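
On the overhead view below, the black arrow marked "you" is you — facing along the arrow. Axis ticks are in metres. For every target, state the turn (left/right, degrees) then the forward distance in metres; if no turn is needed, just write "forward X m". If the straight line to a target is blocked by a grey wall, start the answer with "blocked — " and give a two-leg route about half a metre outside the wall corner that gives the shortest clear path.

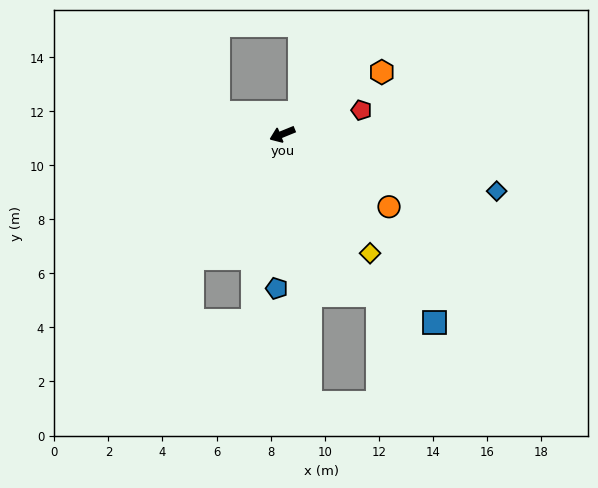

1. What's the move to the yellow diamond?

turn left 104°, forward 5.5 m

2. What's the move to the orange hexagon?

turn right 170°, forward 4.3 m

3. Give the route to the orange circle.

turn left 124°, forward 4.8 m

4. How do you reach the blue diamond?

turn left 143°, forward 8.2 m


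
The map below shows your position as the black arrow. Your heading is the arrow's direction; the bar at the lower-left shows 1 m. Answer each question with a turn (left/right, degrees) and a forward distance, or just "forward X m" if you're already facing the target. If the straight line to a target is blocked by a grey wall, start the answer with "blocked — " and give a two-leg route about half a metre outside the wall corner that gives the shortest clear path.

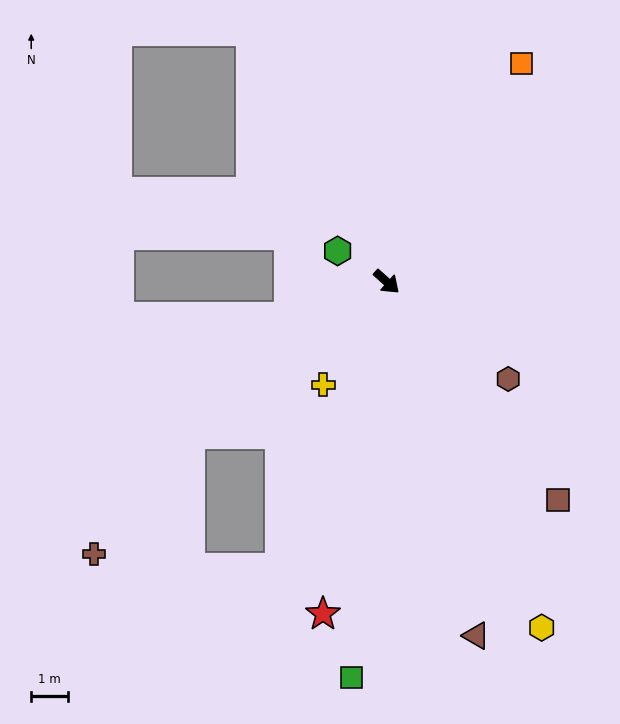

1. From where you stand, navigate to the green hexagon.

turn right 170°, forward 1.6 m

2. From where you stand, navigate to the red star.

turn right 59°, forward 9.3 m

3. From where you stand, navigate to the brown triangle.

turn right 34°, forward 10.0 m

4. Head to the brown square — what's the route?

turn right 10°, forward 7.6 m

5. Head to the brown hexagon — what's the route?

turn left 3°, forward 4.3 m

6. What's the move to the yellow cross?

turn right 80°, forward 3.3 m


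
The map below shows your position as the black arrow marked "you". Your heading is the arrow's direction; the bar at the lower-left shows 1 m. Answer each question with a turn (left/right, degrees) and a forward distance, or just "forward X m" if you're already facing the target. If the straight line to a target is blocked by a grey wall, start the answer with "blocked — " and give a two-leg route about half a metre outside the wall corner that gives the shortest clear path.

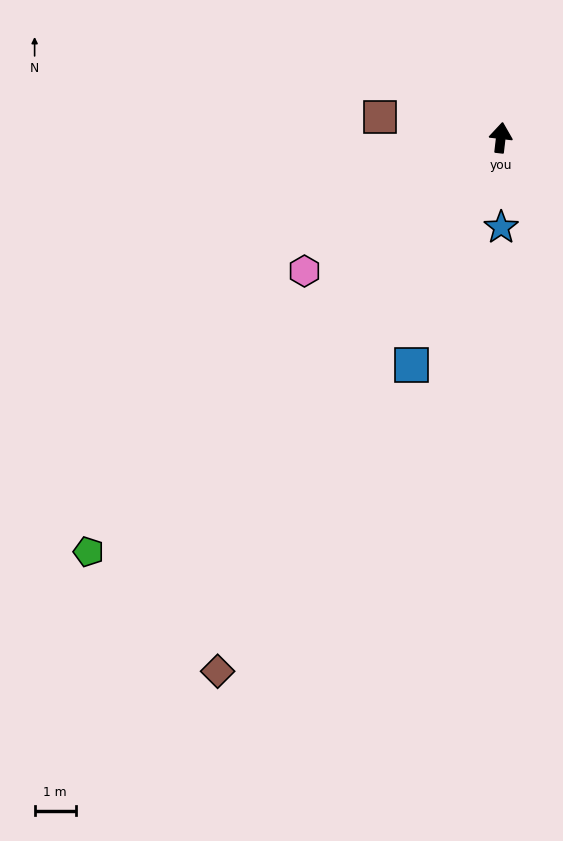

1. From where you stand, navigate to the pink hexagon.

turn left 131°, forward 5.7 m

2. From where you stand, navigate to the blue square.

turn left 165°, forward 5.9 m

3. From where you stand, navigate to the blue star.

turn right 173°, forward 2.2 m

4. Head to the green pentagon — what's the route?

turn left 142°, forward 14.1 m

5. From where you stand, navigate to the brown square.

turn left 87°, forward 3.0 m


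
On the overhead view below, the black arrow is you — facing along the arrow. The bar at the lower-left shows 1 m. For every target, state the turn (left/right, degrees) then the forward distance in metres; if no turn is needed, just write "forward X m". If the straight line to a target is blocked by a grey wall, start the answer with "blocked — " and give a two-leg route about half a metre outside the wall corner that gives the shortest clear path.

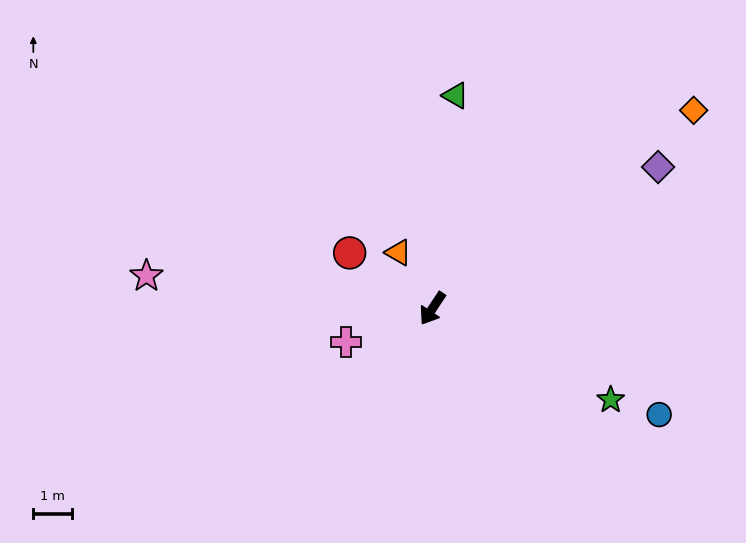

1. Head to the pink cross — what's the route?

turn right 35°, forward 2.4 m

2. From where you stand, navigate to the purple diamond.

turn left 156°, forward 6.9 m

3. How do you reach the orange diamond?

turn left 161°, forward 8.5 m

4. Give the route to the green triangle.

turn right 153°, forward 5.6 m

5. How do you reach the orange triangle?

turn right 115°, forward 1.7 m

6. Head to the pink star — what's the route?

turn right 63°, forward 7.5 m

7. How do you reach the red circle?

turn right 90°, forward 2.6 m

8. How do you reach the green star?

turn left 96°, forward 5.2 m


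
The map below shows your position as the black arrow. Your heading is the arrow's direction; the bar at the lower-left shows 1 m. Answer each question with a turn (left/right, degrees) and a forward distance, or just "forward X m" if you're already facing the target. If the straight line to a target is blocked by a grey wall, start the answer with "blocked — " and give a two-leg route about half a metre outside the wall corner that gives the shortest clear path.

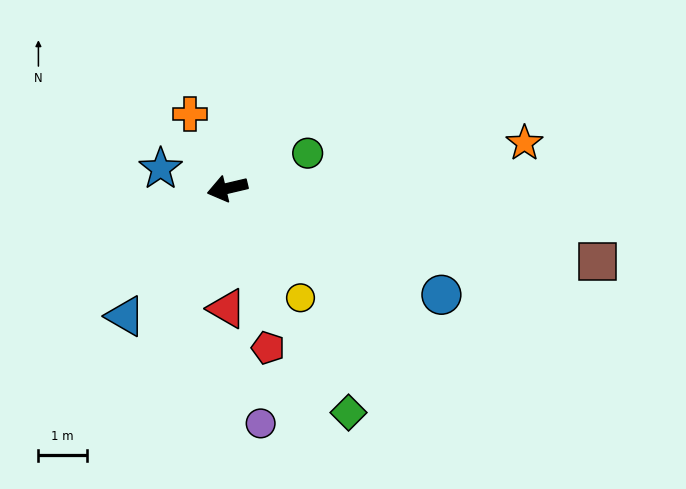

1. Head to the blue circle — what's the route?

turn left 140°, forward 4.9 m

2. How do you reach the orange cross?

turn right 76°, forward 1.7 m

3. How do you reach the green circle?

turn right 170°, forward 1.8 m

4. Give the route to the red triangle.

turn left 76°, forward 2.5 m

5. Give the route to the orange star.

turn left 175°, forward 6.2 m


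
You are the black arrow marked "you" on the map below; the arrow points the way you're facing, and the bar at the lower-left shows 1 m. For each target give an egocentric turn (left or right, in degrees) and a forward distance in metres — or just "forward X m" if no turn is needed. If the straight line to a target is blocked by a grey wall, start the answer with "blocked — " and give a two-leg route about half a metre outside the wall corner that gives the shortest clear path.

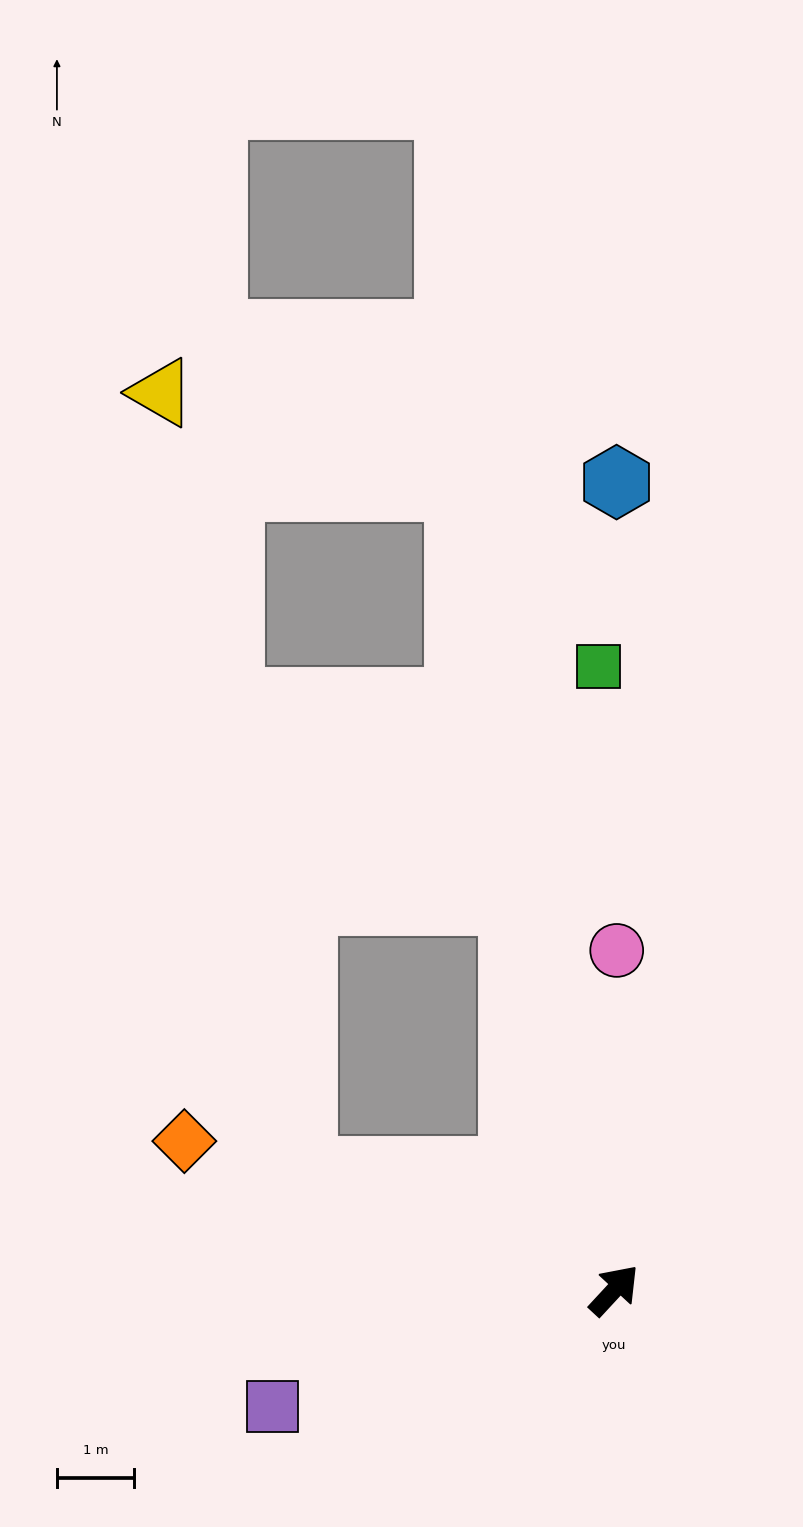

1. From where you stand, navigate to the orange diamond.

turn left 114°, forward 5.9 m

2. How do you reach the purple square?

turn left 152°, forward 4.7 m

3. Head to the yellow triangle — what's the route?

blocked — turn left 112°, forward 4.3 m, then turn right 59°, forward 10.2 m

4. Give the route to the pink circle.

turn left 42°, forward 4.4 m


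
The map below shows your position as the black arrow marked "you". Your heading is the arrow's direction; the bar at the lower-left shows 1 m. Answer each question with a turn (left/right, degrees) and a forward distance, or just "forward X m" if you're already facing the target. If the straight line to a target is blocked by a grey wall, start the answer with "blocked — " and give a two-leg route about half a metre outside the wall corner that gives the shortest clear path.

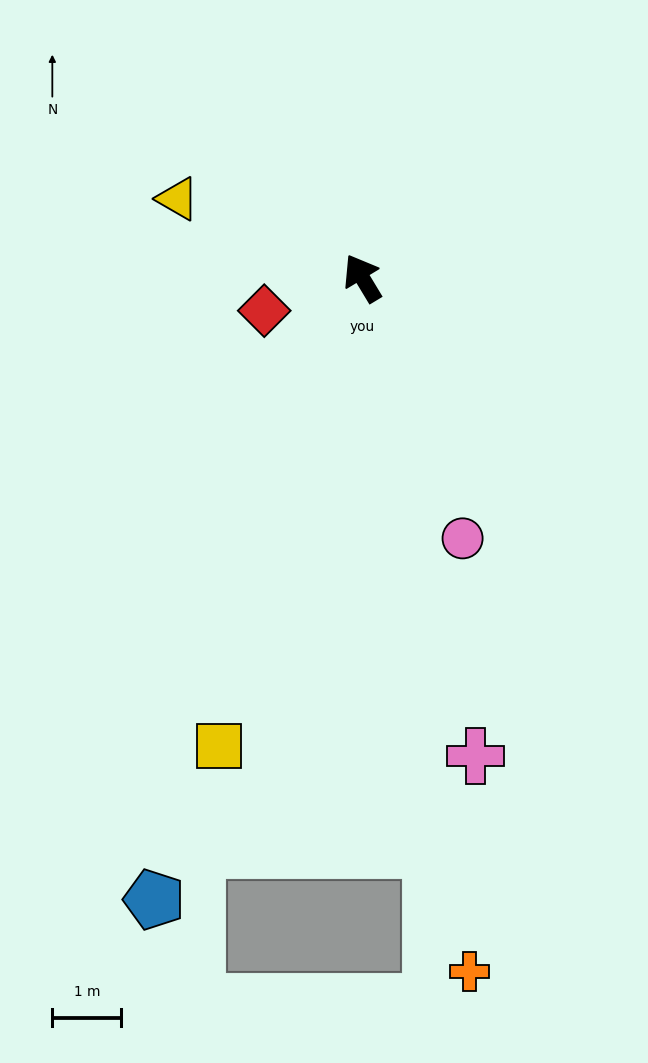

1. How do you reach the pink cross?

turn left 162°, forward 7.1 m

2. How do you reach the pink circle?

turn left 170°, forward 4.0 m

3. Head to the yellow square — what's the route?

turn left 132°, forward 7.1 m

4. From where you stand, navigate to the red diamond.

turn left 77°, forward 1.5 m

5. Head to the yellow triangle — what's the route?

turn left 36°, forward 2.9 m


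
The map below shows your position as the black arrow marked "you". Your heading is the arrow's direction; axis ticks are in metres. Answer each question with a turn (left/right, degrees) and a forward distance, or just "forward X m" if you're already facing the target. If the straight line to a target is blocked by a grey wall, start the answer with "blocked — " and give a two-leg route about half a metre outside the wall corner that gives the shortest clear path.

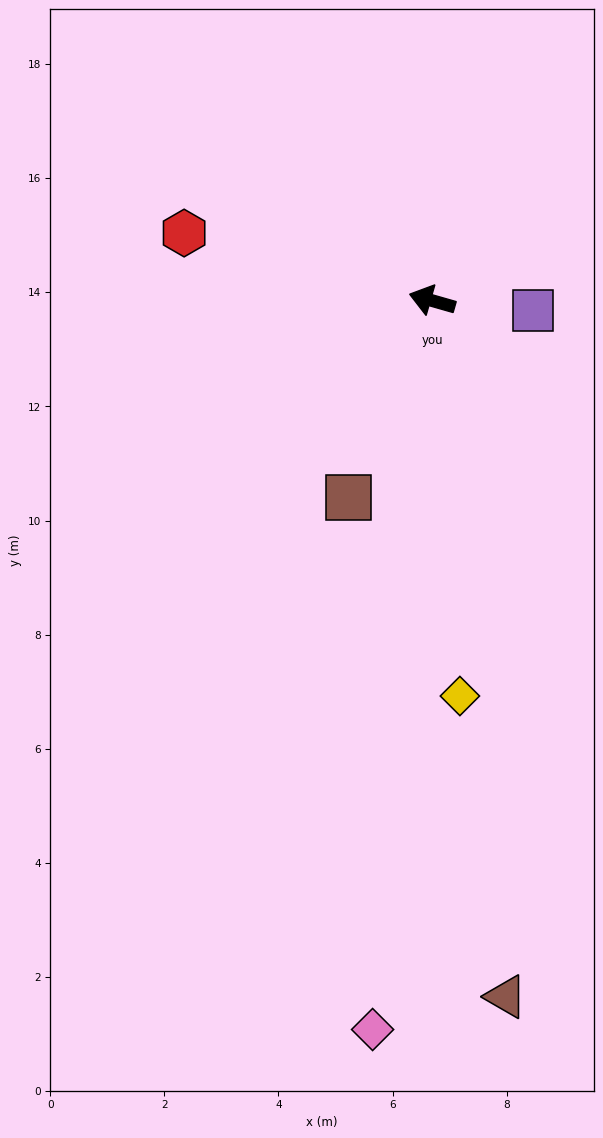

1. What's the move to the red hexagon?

forward 4.5 m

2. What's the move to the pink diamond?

turn left 101°, forward 12.8 m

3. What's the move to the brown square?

turn left 83°, forward 3.7 m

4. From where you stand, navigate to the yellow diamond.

turn left 110°, forward 6.9 m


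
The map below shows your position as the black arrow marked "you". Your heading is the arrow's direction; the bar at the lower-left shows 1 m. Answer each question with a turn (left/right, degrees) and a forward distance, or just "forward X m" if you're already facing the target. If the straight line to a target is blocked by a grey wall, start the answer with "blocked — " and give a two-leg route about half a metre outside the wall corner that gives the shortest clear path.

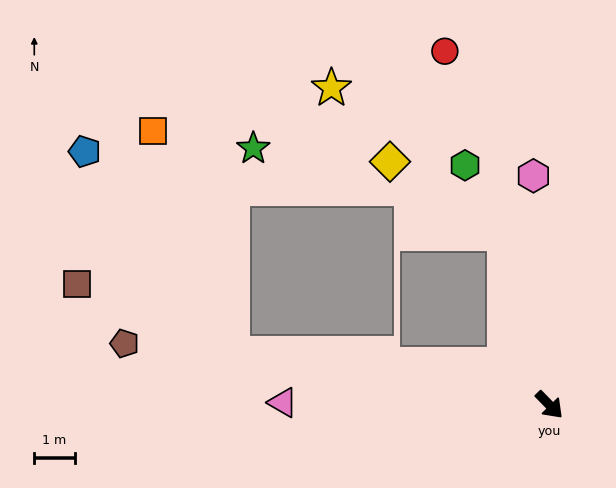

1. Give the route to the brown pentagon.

turn right 143°, forward 10.7 m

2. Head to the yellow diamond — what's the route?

blocked — turn left 150°, forward 4.4 m, then turn left 43°, forward 3.4 m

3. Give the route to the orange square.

blocked — turn right 144°, forward 8.0 m, then turn right 61°, forward 5.9 m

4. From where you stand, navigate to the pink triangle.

turn right 135°, forward 6.6 m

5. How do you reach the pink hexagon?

turn left 140°, forward 5.7 m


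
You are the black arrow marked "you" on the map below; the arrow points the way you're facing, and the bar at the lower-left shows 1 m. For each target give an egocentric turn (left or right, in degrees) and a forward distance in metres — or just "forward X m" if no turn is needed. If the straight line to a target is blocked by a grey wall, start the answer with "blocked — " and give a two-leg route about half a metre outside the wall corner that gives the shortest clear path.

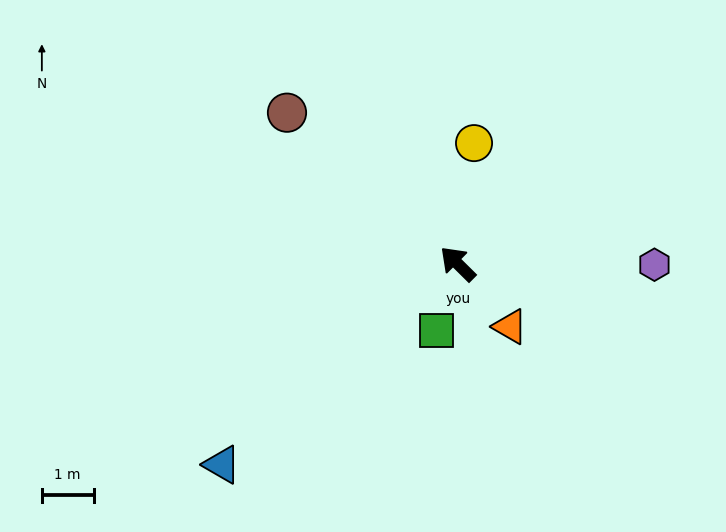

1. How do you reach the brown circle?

turn left 3°, forward 4.4 m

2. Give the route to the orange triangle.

turn left 174°, forward 1.6 m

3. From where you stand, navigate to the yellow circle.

turn right 53°, forward 2.4 m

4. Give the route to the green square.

turn left 117°, forward 1.4 m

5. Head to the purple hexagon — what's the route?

turn right 136°, forward 3.8 m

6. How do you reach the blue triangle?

turn left 85°, forward 6.0 m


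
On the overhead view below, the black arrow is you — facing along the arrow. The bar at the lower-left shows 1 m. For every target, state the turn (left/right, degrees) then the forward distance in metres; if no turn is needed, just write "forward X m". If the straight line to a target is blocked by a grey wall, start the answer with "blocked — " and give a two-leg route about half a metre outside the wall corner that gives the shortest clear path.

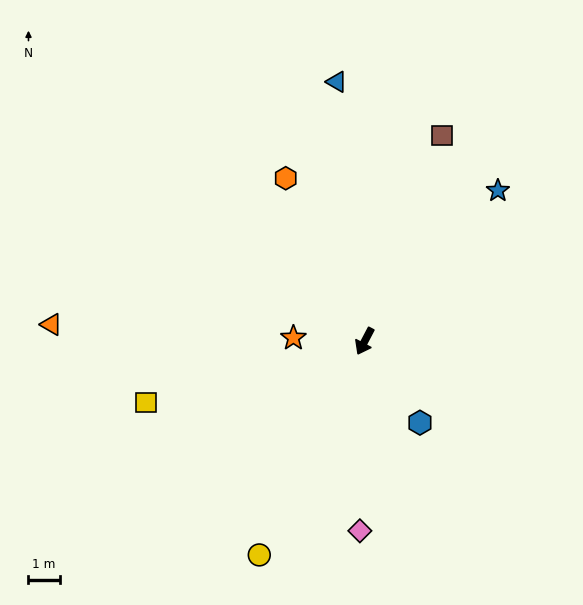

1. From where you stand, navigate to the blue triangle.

turn right 146°, forward 8.3 m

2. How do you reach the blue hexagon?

turn left 62°, forward 3.1 m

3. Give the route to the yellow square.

turn right 47°, forward 7.3 m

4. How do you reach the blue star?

turn left 166°, forward 6.4 m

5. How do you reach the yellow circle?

forward 7.6 m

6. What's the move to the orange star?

turn right 65°, forward 2.3 m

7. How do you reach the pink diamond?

turn left 26°, forward 6.1 m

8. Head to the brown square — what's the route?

turn right 173°, forward 7.0 m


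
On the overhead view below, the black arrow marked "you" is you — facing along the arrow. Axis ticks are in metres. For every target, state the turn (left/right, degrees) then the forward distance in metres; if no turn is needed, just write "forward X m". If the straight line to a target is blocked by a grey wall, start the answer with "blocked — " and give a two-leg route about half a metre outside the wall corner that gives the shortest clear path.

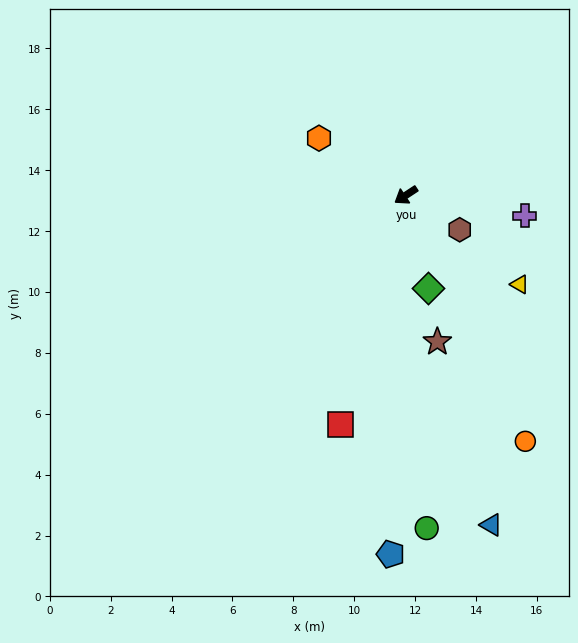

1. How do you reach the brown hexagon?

turn left 114°, forward 2.1 m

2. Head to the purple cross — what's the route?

turn left 137°, forward 4.0 m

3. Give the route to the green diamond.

turn left 70°, forward 3.2 m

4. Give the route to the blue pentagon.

turn left 54°, forward 11.8 m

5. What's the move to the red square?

turn left 41°, forward 7.8 m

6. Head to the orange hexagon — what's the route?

turn right 67°, forward 3.4 m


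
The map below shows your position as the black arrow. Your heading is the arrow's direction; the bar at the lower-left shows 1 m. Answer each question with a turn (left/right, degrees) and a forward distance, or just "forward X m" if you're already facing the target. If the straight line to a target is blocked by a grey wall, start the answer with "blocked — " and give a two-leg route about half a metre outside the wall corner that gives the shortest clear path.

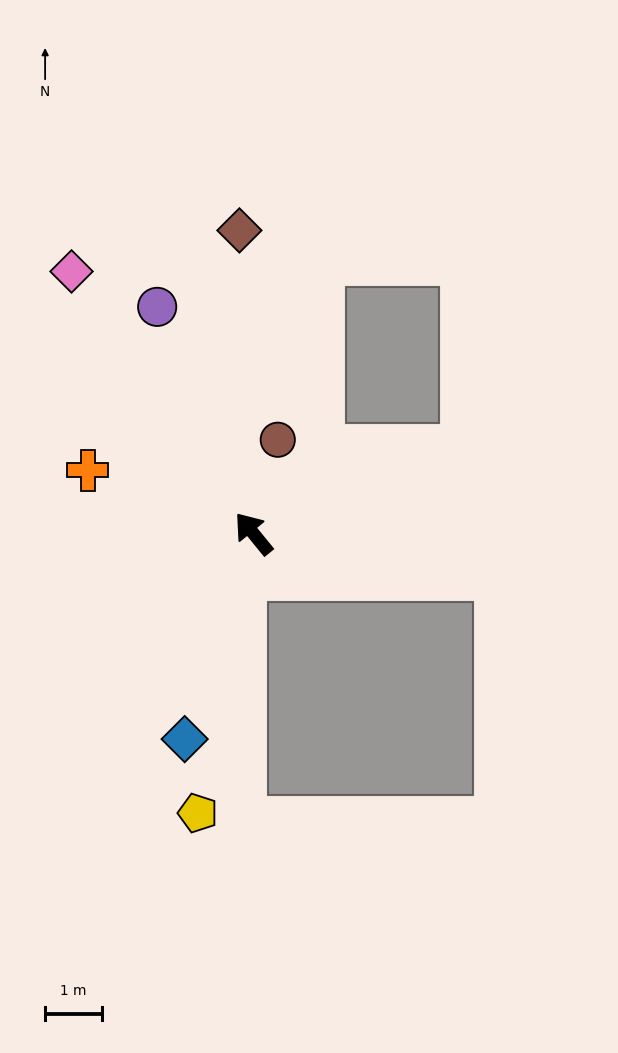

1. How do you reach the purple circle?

turn right 16°, forward 4.3 m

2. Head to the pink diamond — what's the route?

turn right 4°, forward 5.6 m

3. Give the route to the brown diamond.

turn right 37°, forward 5.3 m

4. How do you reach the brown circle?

turn right 54°, forward 1.7 m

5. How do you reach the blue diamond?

turn left 122°, forward 3.8 m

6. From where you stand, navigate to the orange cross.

turn left 30°, forward 3.1 m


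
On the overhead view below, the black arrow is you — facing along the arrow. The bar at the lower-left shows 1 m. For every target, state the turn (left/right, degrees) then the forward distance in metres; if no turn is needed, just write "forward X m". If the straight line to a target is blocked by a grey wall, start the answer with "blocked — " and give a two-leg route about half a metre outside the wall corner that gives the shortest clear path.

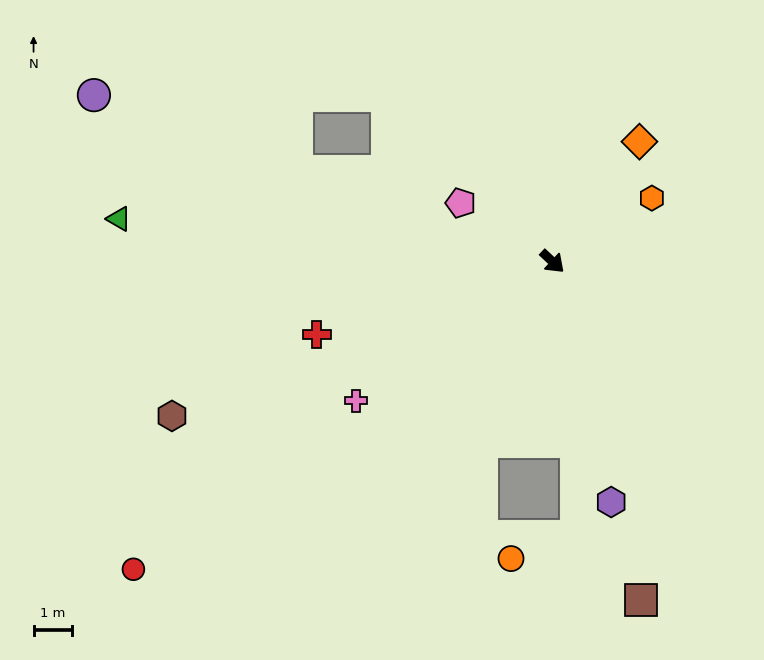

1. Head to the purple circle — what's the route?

turn right 157°, forward 12.7 m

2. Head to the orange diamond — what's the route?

turn left 97°, forward 3.9 m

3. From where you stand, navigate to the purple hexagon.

turn right 33°, forward 6.4 m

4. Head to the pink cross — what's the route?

turn right 102°, forward 6.3 m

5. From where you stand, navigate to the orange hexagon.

turn left 76°, forward 3.1 m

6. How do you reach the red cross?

turn right 120°, forward 6.4 m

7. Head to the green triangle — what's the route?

turn right 143°, forward 11.3 m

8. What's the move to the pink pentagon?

turn right 169°, forward 2.8 m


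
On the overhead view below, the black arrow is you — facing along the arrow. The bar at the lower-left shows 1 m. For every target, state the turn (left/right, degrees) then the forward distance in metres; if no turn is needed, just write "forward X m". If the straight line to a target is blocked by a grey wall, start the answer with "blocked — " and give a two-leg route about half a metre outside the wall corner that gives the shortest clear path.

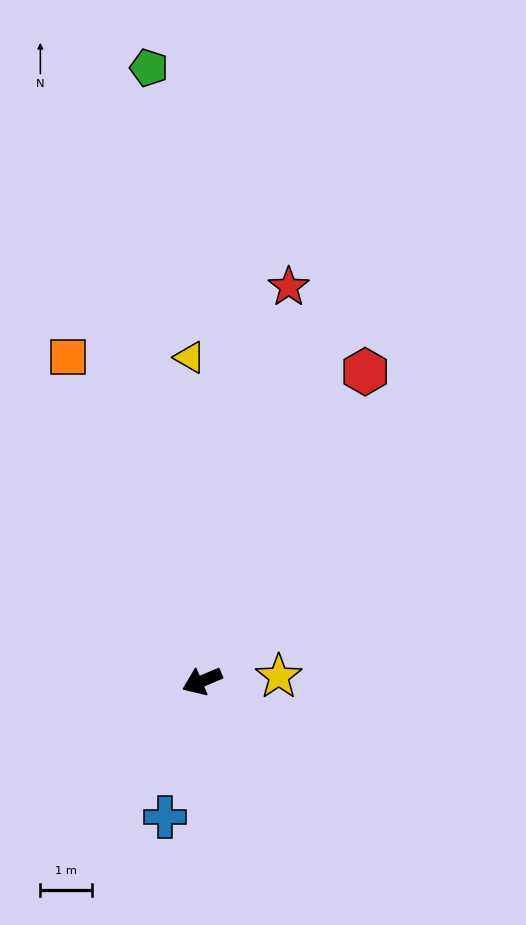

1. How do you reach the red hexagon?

turn right 141°, forward 6.7 m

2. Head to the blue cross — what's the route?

turn left 52°, forward 2.7 m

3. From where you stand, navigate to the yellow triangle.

turn right 111°, forward 6.2 m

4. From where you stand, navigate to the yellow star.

turn left 160°, forward 1.5 m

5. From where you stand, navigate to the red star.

turn right 125°, forward 7.8 m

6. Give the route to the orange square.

turn right 91°, forward 6.8 m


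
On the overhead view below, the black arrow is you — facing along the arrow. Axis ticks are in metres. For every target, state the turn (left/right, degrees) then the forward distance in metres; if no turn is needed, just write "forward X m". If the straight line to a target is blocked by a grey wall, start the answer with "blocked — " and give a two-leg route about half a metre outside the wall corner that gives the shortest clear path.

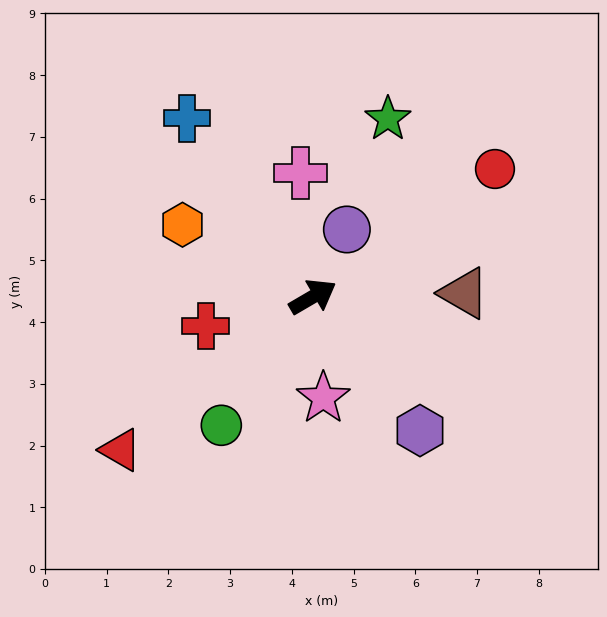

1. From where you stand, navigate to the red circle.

turn left 5°, forward 3.6 m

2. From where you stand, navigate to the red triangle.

turn right 172°, forward 4.0 m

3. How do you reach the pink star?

turn right 114°, forward 1.6 m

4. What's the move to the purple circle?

turn left 33°, forward 1.2 m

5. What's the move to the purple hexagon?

turn right 82°, forward 2.8 m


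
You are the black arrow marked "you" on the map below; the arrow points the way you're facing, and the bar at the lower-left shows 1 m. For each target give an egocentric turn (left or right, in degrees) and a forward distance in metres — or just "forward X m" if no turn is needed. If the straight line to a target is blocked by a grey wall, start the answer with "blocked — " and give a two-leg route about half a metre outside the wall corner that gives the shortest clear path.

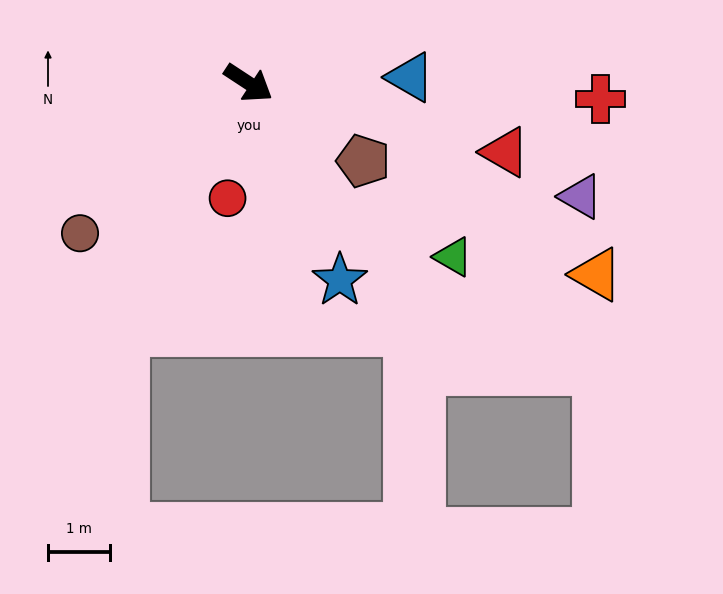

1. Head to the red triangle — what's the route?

turn left 18°, forward 4.3 m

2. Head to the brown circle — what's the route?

turn right 105°, forward 3.6 m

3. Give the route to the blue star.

turn right 32°, forward 3.5 m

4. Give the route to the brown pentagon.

forward 2.2 m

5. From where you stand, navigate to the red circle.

turn right 67°, forward 1.9 m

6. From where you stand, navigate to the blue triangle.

turn left 35°, forward 2.6 m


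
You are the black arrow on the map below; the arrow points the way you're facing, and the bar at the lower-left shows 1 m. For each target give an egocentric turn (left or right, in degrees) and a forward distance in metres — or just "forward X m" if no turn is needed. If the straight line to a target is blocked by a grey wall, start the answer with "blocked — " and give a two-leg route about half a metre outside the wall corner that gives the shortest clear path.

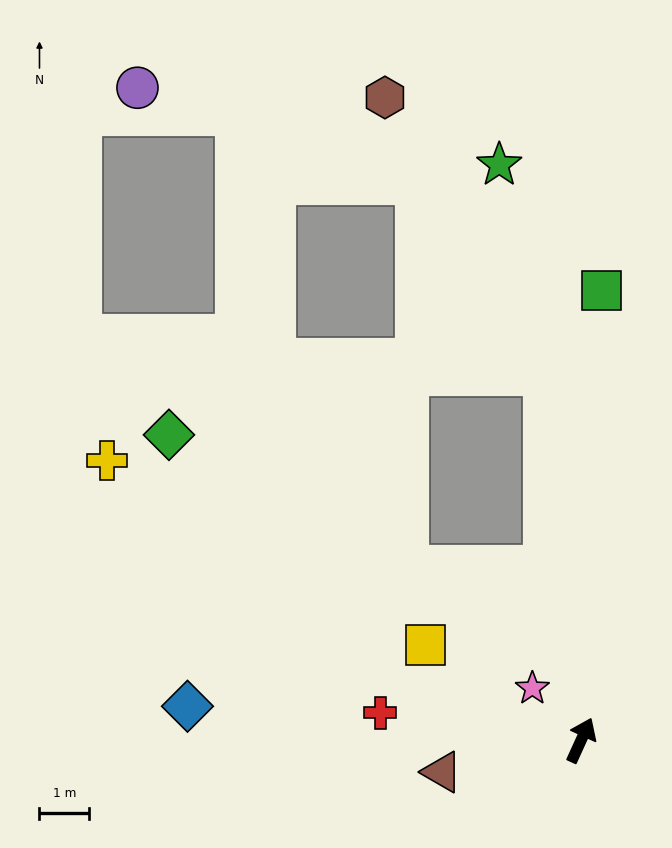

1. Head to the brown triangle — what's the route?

turn left 127°, forward 2.9 m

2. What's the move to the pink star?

turn left 68°, forward 1.4 m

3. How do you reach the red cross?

turn left 107°, forward 4.1 m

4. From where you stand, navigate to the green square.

turn left 22°, forward 9.1 m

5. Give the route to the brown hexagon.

blocked — turn left 30°, forward 7.4 m, then turn left 24°, forward 6.4 m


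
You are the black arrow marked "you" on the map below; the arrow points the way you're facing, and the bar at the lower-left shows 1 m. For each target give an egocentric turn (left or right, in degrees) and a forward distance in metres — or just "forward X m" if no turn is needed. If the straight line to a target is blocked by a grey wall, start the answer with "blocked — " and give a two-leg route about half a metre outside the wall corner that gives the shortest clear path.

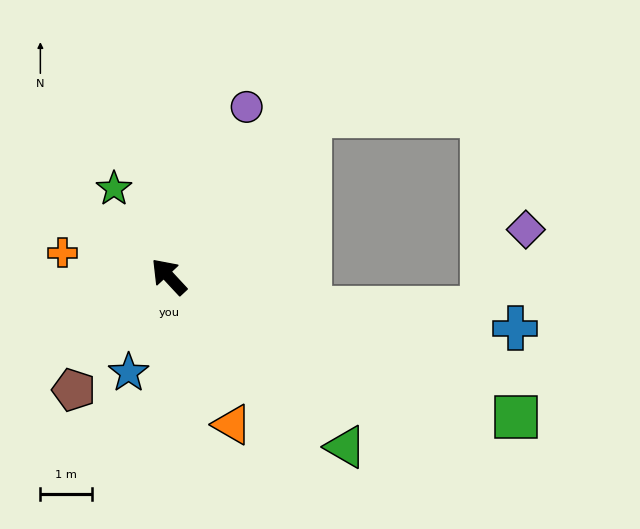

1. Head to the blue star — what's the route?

turn left 114°, forward 2.0 m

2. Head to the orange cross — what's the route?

turn left 35°, forward 2.1 m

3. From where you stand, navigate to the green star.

turn right 11°, forward 2.0 m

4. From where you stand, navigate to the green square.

turn right 155°, forward 7.2 m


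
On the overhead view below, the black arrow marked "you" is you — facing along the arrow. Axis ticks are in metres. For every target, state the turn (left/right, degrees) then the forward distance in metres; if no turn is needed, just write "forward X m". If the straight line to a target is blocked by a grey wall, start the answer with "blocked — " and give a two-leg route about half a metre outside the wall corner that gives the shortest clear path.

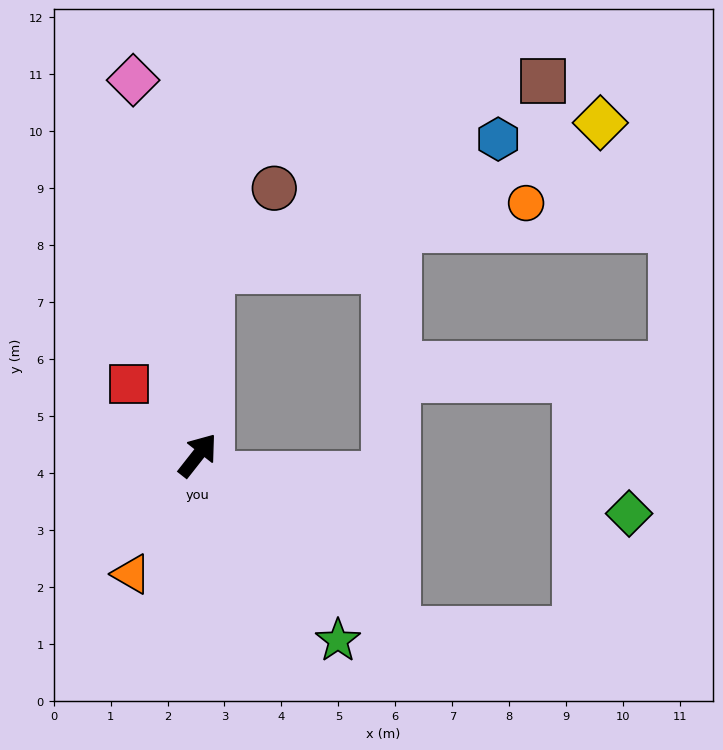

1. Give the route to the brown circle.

blocked — turn left 34°, forward 3.3 m, then turn right 34°, forward 1.8 m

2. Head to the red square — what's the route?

turn left 82°, forward 1.7 m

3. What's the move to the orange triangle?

turn right 171°, forward 2.4 m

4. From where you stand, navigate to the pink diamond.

turn left 48°, forward 6.7 m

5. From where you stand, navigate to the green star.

turn right 105°, forward 4.1 m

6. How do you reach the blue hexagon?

blocked — turn left 34°, forward 3.3 m, then turn right 61°, forward 5.6 m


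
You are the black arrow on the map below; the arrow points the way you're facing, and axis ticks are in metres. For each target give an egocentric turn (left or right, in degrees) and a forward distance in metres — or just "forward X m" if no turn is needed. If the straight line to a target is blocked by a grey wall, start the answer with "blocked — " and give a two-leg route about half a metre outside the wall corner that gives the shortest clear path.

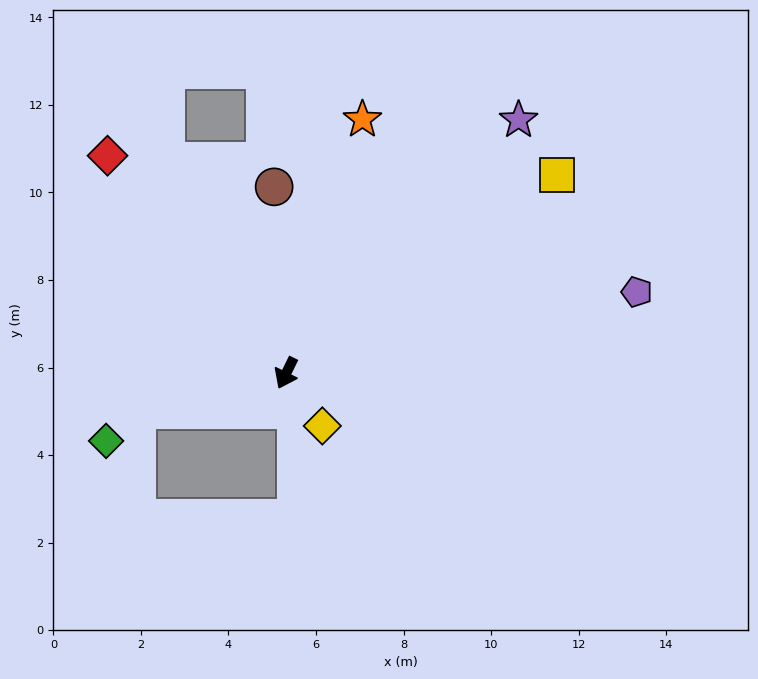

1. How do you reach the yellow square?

turn left 152°, forward 7.7 m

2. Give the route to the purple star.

turn left 164°, forward 7.9 m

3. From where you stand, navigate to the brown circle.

turn right 150°, forward 4.3 m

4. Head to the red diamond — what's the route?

turn right 114°, forward 6.4 m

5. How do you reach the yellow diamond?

turn left 60°, forward 1.5 m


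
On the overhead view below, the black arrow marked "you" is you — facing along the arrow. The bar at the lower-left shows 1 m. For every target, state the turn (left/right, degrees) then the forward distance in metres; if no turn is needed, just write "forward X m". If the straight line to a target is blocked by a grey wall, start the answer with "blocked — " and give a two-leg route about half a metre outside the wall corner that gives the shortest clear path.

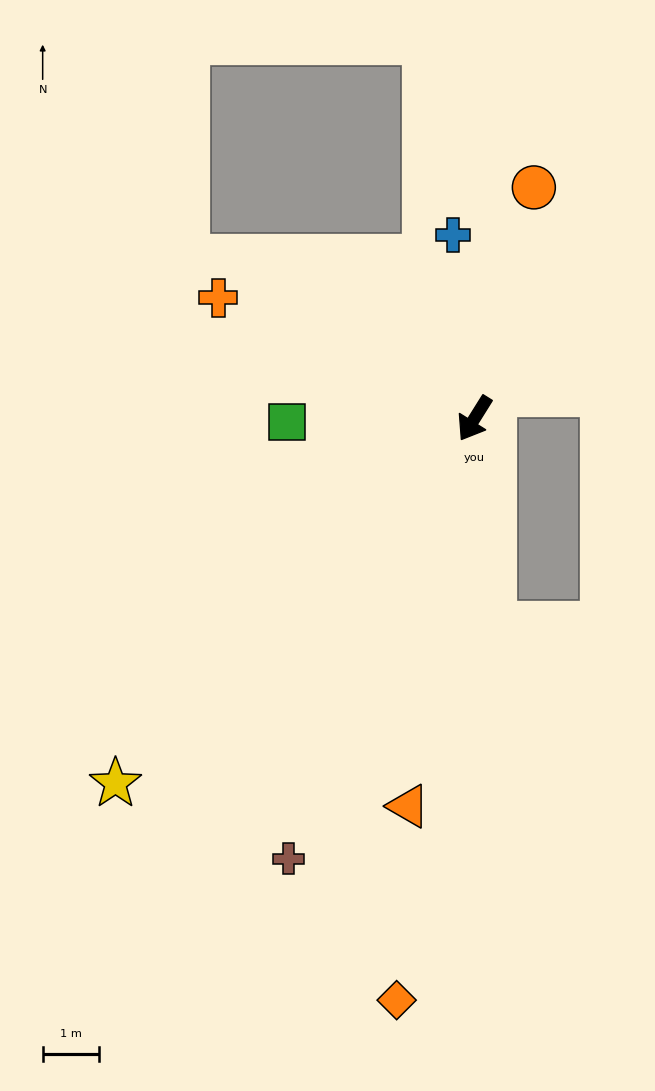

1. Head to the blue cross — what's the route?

turn right 141°, forward 3.3 m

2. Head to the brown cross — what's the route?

turn left 9°, forward 8.5 m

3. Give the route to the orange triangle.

turn left 22°, forward 7.0 m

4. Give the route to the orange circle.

turn right 162°, forward 4.3 m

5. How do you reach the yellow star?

turn right 13°, forward 9.1 m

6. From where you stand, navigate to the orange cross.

turn right 83°, forward 5.1 m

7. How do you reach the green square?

turn right 57°, forward 3.4 m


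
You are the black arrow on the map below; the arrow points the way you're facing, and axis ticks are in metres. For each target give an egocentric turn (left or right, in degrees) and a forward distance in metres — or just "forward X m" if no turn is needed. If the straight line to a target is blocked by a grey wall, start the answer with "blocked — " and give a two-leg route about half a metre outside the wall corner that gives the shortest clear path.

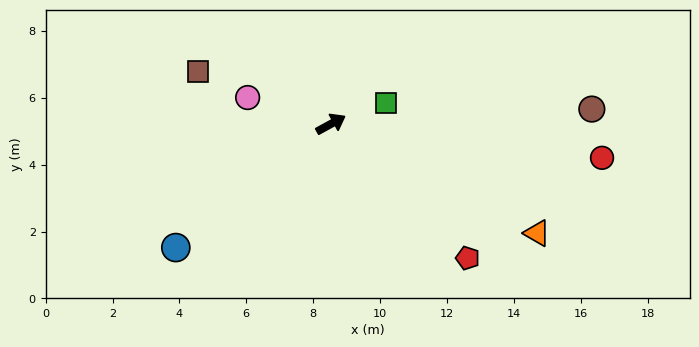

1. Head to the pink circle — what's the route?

turn left 134°, forward 2.6 m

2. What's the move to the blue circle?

turn right 170°, forward 5.9 m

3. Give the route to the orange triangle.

turn right 57°, forward 7.0 m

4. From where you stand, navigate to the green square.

turn right 8°, forward 1.8 m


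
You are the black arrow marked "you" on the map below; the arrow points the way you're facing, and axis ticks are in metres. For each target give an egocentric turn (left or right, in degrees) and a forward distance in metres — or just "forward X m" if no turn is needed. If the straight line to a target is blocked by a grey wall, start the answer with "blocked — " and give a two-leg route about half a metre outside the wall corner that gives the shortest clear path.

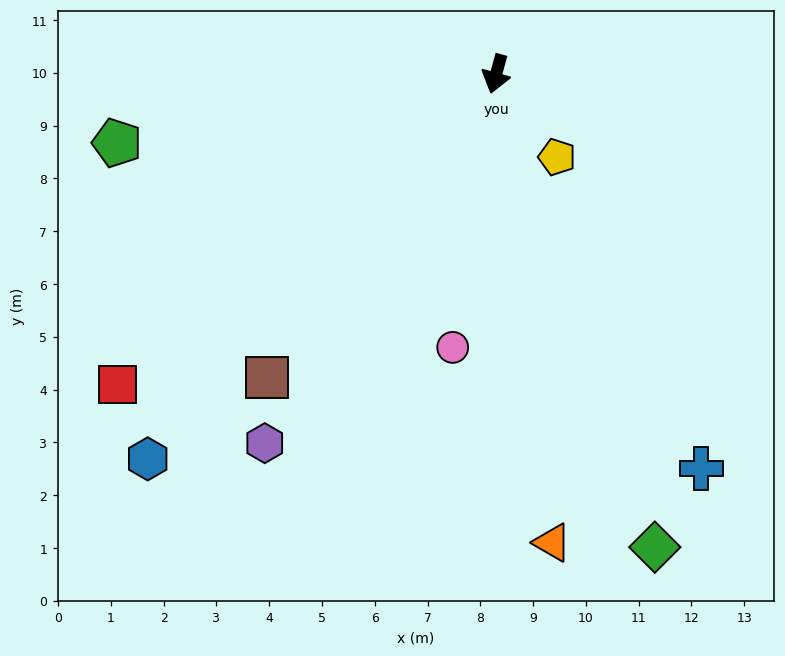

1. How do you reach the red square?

turn right 35°, forward 9.3 m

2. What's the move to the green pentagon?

turn right 64°, forward 7.3 m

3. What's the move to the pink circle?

turn left 6°, forward 5.2 m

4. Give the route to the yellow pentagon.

turn left 51°, forward 2.0 m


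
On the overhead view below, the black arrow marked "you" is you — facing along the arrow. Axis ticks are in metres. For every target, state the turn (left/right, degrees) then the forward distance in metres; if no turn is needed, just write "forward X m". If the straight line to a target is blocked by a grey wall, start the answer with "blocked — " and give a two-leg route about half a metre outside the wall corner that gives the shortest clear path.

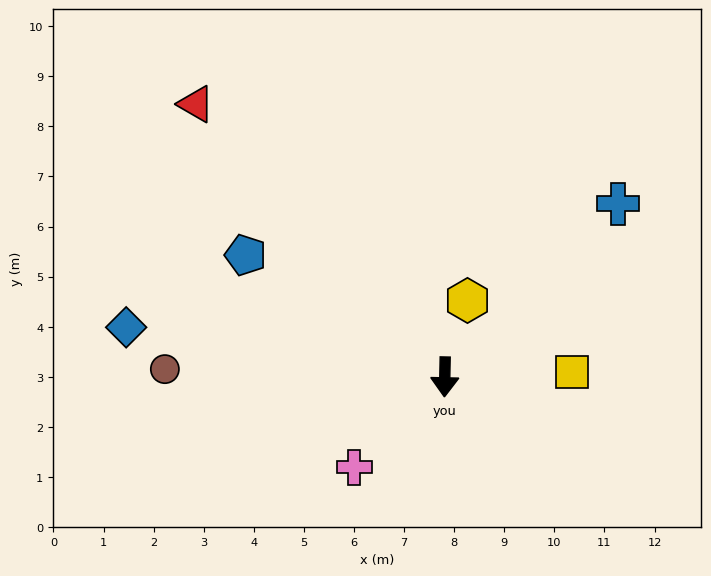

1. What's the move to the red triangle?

turn right 136°, forward 7.4 m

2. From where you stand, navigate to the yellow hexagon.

turn left 165°, forward 1.6 m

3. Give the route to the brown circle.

turn right 90°, forward 5.6 m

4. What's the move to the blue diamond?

turn right 98°, forward 6.4 m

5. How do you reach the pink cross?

turn right 44°, forward 2.6 m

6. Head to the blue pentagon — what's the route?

turn right 120°, forward 4.7 m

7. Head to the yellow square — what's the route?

turn left 93°, forward 2.5 m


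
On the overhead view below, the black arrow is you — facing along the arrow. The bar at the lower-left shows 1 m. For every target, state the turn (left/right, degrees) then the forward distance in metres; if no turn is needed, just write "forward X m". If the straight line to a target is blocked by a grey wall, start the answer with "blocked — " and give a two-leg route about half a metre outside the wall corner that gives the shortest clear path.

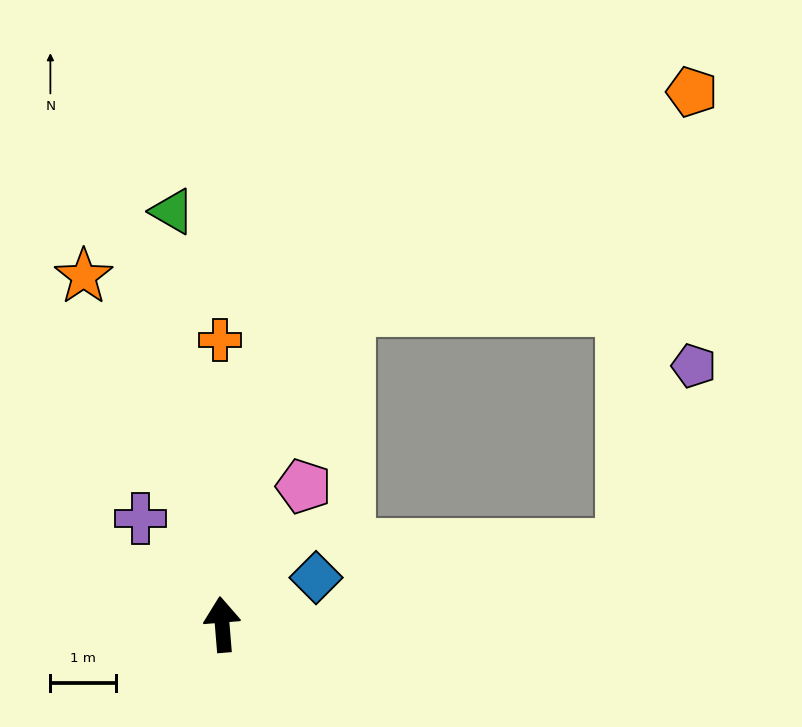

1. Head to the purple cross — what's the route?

turn left 33°, forward 2.0 m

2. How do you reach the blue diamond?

turn right 68°, forward 1.6 m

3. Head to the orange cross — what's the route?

turn right 4°, forward 4.3 m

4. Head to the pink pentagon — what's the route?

turn right 35°, forward 2.4 m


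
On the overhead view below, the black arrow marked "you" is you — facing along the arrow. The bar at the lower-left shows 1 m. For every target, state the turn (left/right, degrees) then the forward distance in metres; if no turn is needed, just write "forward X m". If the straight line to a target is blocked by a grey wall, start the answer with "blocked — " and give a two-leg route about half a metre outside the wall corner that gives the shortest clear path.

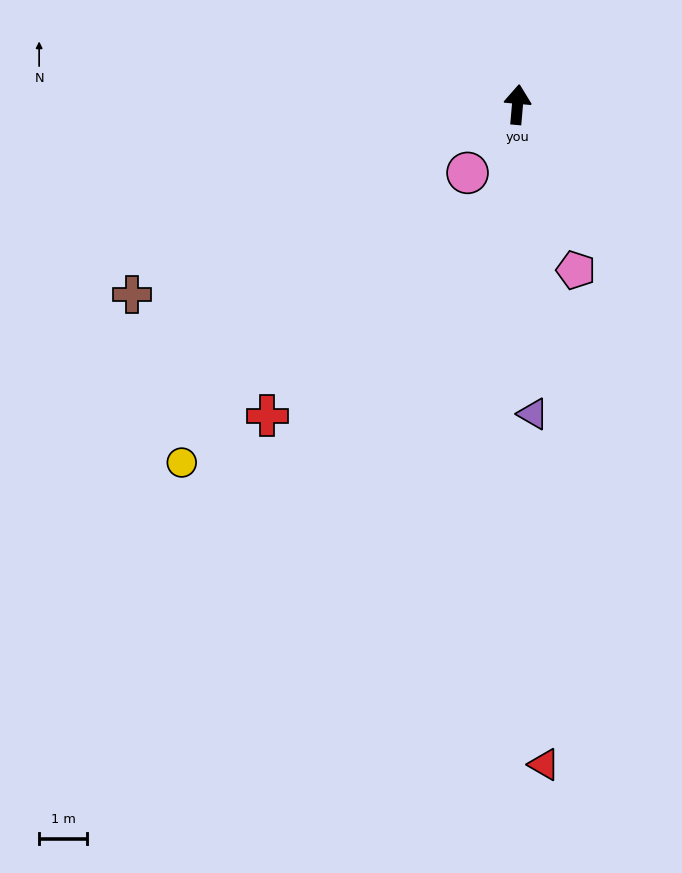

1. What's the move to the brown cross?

turn left 121°, forward 8.9 m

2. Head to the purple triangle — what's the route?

turn right 172°, forward 6.4 m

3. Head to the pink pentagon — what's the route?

turn right 156°, forward 3.6 m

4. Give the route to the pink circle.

turn left 149°, forward 1.8 m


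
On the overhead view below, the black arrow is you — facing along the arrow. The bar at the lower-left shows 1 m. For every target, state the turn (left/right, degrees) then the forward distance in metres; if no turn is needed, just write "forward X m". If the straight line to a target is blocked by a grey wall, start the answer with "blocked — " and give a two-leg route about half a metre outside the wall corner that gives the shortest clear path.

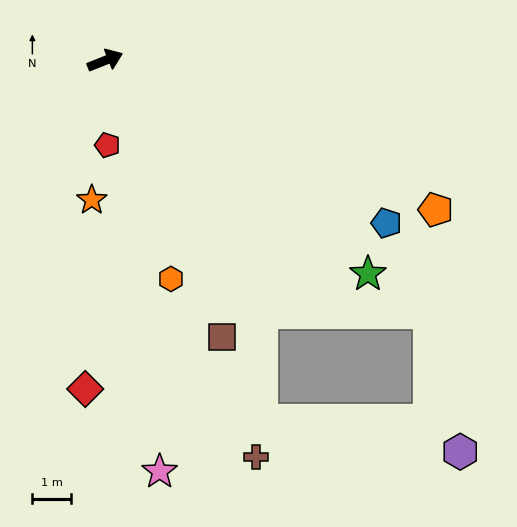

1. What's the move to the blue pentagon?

turn right 52°, forward 8.4 m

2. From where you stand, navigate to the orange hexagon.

turn right 95°, forward 5.9 m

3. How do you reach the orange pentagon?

turn right 46°, forward 9.3 m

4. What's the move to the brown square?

turn right 89°, forward 7.7 m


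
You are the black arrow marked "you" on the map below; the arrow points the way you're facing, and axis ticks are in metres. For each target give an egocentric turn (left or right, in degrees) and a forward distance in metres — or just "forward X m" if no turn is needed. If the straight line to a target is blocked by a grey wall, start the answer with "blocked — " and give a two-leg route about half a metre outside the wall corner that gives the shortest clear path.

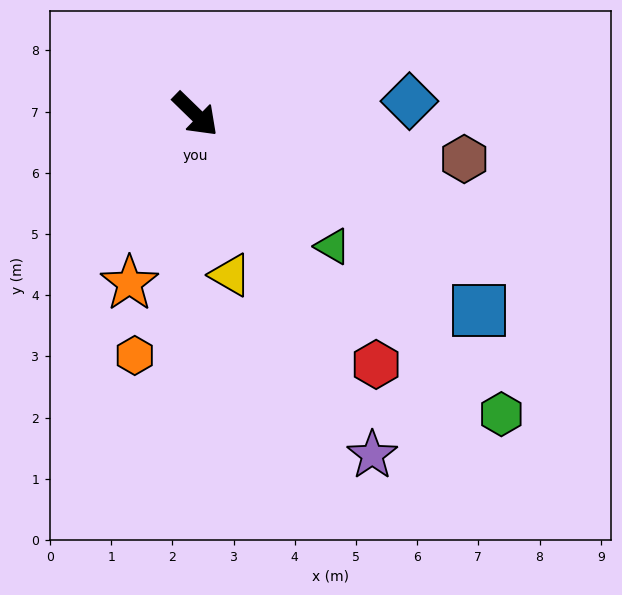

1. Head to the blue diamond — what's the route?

turn left 48°, forward 3.5 m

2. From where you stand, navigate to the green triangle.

forward 3.1 m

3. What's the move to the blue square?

turn left 10°, forward 5.6 m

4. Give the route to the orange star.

turn right 67°, forward 3.0 m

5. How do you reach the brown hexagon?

turn left 35°, forward 4.5 m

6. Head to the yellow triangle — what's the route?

turn right 33°, forward 2.7 m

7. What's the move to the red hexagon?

turn right 10°, forward 5.0 m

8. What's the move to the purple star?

turn right 18°, forward 6.3 m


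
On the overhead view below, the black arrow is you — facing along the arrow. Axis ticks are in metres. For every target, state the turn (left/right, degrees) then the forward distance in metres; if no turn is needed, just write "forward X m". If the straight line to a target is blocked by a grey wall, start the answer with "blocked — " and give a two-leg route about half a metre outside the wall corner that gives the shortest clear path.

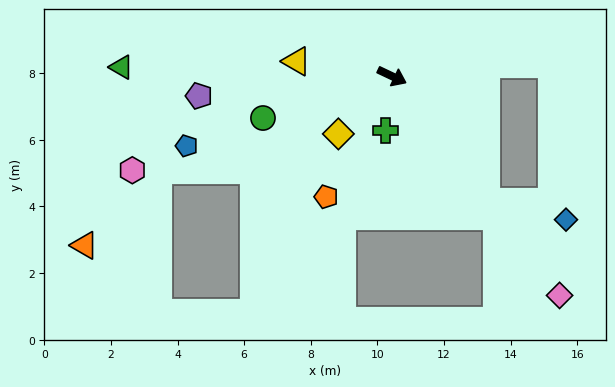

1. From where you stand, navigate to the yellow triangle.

turn right 163°, forward 2.9 m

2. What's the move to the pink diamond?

turn right 27°, forward 8.3 m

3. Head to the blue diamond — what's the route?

blocked — turn right 28°, forward 4.7 m, then turn left 41°, forward 2.5 m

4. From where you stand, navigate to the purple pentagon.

turn right 149°, forward 5.8 m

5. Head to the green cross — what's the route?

turn right 72°, forward 1.6 m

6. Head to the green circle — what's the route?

turn right 137°, forward 4.1 m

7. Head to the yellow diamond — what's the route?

turn right 108°, forward 2.4 m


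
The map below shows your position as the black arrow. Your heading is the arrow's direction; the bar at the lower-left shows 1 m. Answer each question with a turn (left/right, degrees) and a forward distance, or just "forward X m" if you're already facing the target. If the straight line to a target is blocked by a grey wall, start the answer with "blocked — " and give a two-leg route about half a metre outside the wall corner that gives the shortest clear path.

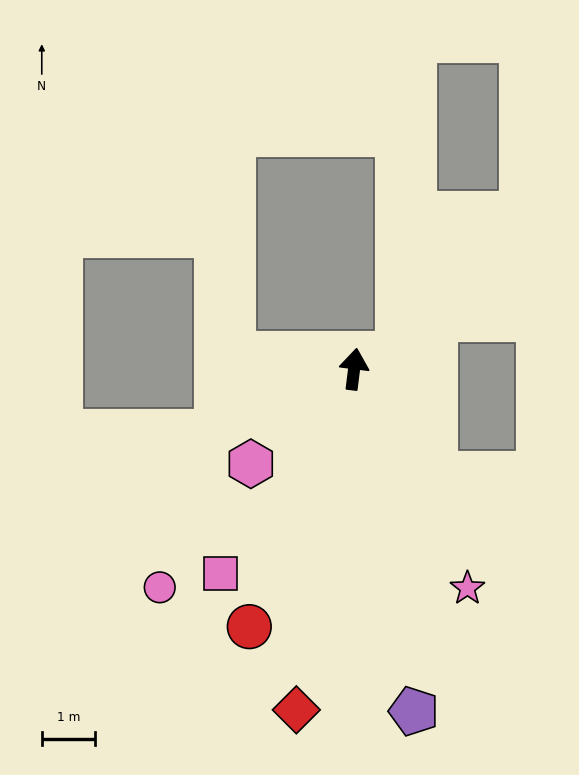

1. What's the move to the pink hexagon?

turn left 140°, forward 2.6 m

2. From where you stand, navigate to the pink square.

turn left 154°, forward 4.6 m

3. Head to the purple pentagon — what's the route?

turn right 163°, forward 6.5 m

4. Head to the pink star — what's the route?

turn right 146°, forward 4.6 m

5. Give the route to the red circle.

turn left 165°, forward 5.2 m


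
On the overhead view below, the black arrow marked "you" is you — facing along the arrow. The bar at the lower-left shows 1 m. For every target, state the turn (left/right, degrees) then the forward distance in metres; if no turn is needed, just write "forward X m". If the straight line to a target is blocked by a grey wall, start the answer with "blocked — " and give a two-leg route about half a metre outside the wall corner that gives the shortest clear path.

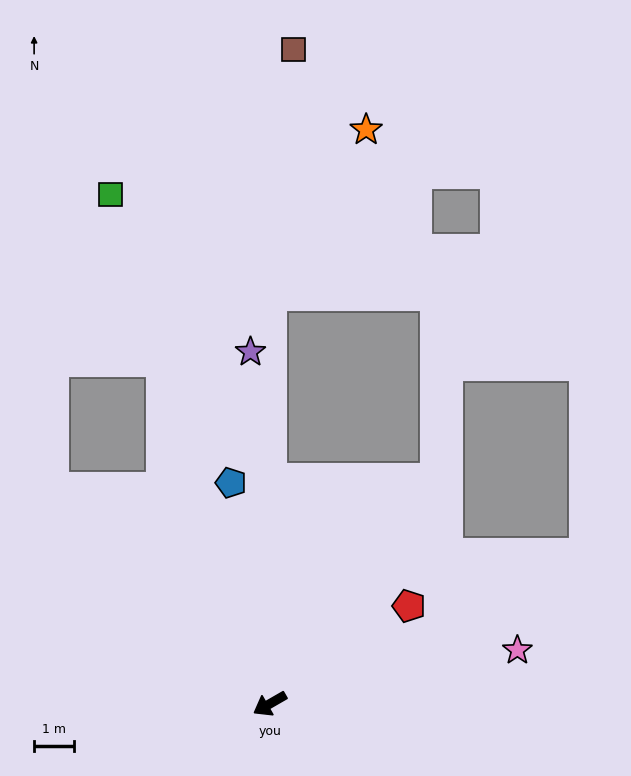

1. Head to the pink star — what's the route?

turn left 162°, forward 6.3 m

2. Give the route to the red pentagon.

turn right 175°, forward 4.2 m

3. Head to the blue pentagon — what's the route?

turn right 110°, forward 5.6 m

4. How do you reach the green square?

turn right 103°, forward 13.3 m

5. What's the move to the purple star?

turn right 117°, forward 8.8 m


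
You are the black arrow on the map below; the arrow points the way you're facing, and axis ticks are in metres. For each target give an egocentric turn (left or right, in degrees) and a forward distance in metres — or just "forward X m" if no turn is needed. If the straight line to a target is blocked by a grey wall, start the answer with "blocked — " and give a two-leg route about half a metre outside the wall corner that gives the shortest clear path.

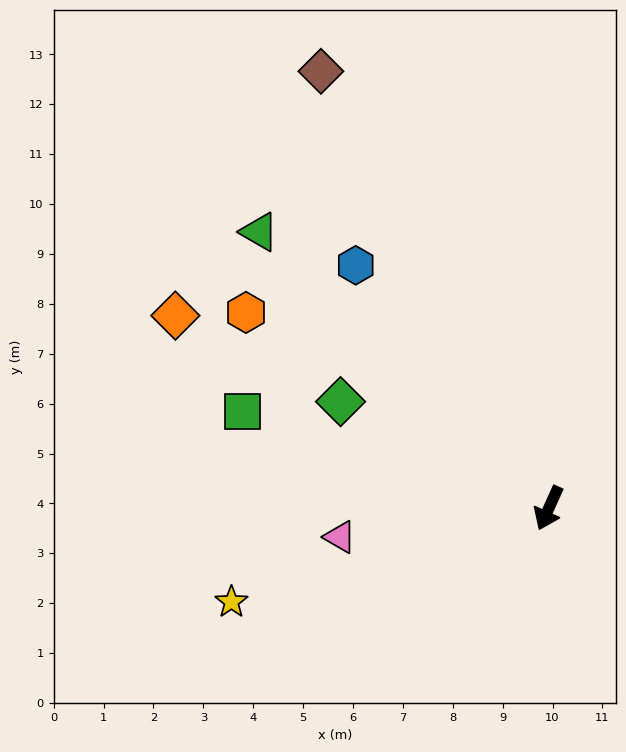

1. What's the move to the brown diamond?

turn right 128°, forward 9.9 m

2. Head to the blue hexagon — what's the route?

turn right 117°, forward 6.2 m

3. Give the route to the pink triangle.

turn right 58°, forward 4.2 m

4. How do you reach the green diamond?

turn right 93°, forward 4.7 m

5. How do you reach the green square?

turn right 83°, forward 6.4 m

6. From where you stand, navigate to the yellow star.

turn right 49°, forward 6.6 m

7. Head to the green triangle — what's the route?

turn right 109°, forward 8.0 m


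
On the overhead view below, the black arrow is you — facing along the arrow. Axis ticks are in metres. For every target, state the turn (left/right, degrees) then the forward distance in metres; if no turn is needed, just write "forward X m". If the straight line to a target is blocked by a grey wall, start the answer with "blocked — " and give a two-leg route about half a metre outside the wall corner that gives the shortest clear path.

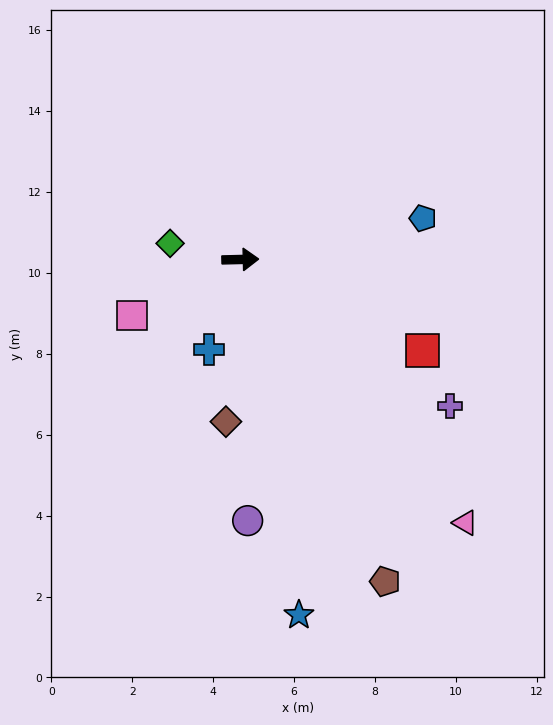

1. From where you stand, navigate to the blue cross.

turn right 111°, forward 2.4 m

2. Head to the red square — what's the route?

turn right 28°, forward 5.0 m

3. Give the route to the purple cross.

turn right 36°, forward 6.3 m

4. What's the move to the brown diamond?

turn right 96°, forward 4.0 m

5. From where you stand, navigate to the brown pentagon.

turn right 67°, forward 8.7 m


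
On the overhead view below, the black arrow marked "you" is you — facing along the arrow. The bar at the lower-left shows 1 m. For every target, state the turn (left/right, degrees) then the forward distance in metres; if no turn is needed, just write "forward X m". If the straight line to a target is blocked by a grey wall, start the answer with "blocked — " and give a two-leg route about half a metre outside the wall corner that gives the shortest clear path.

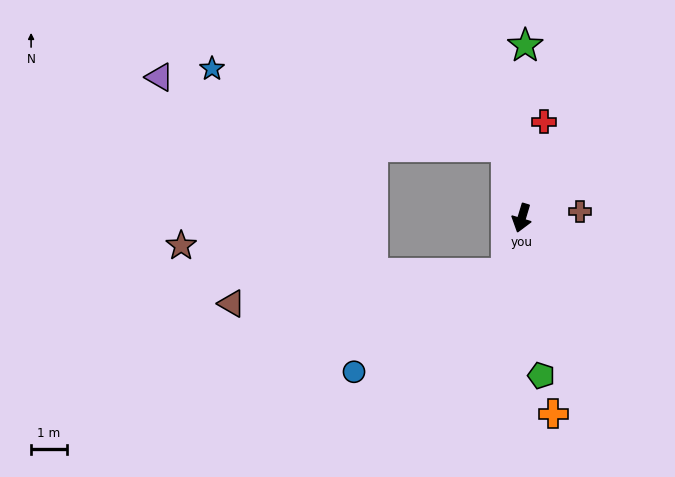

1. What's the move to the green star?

turn right 164°, forward 4.8 m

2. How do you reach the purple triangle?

blocked — turn right 151°, forward 2.0 m, then turn left 66°, forward 9.8 m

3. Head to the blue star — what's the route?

blocked — turn right 151°, forward 2.0 m, then turn left 63°, forward 8.5 m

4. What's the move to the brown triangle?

blocked — forward 1.6 m, then turn right 67°, forward 7.7 m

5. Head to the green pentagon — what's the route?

turn left 24°, forward 4.4 m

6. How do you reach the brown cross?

turn left 113°, forward 1.6 m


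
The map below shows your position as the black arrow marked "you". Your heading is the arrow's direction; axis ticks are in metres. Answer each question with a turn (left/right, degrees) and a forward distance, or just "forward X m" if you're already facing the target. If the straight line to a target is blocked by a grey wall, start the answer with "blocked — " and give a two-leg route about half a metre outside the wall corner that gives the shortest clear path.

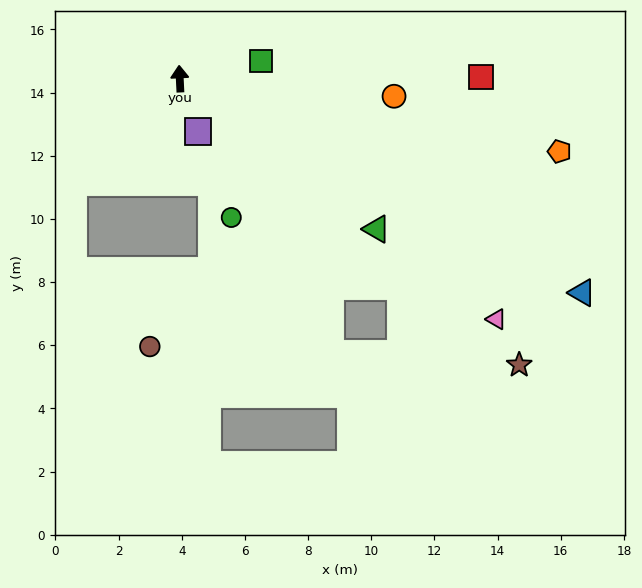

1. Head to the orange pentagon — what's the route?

turn right 104°, forward 12.2 m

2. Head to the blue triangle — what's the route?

turn right 121°, forward 14.4 m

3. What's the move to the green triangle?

turn right 130°, forward 7.8 m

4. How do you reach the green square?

turn right 81°, forward 2.6 m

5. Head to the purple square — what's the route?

turn right 164°, forward 1.8 m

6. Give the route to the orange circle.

turn right 97°, forward 6.8 m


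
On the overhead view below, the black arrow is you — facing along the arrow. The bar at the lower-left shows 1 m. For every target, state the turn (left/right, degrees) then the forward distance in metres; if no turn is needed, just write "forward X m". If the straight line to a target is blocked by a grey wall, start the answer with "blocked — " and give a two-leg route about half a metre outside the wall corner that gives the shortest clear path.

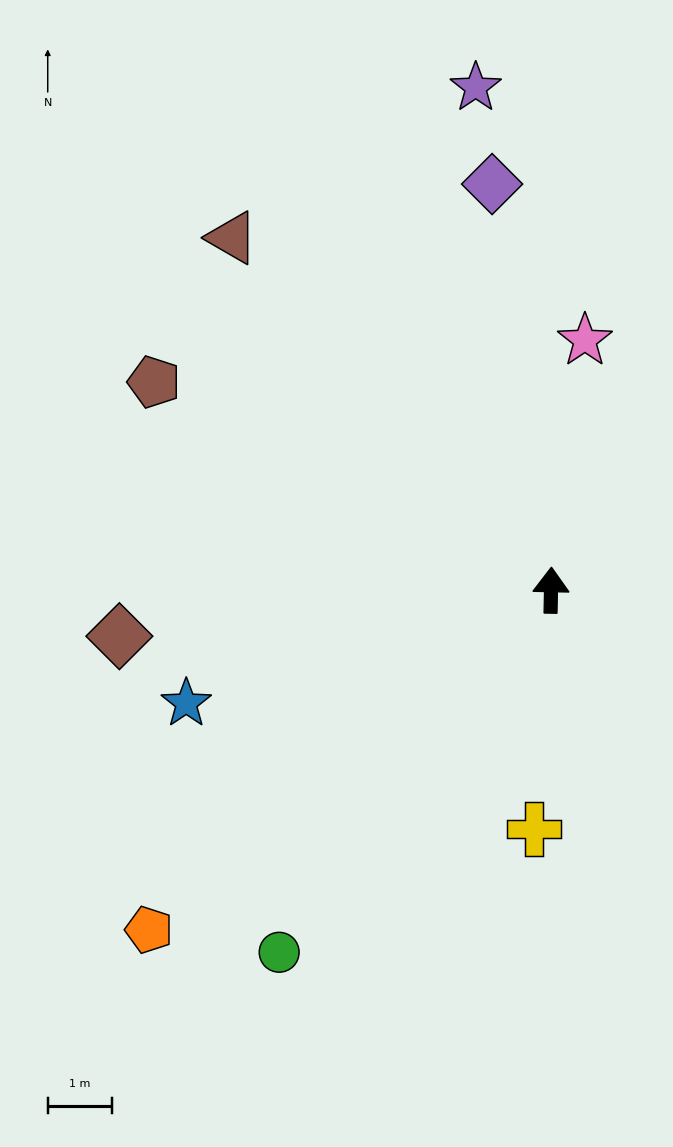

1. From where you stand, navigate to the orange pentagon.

turn left 131°, forward 8.1 m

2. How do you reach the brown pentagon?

turn left 63°, forward 6.9 m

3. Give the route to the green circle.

turn left 144°, forward 7.0 m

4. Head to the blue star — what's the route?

turn left 108°, forward 5.9 m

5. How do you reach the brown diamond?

turn left 97°, forward 6.7 m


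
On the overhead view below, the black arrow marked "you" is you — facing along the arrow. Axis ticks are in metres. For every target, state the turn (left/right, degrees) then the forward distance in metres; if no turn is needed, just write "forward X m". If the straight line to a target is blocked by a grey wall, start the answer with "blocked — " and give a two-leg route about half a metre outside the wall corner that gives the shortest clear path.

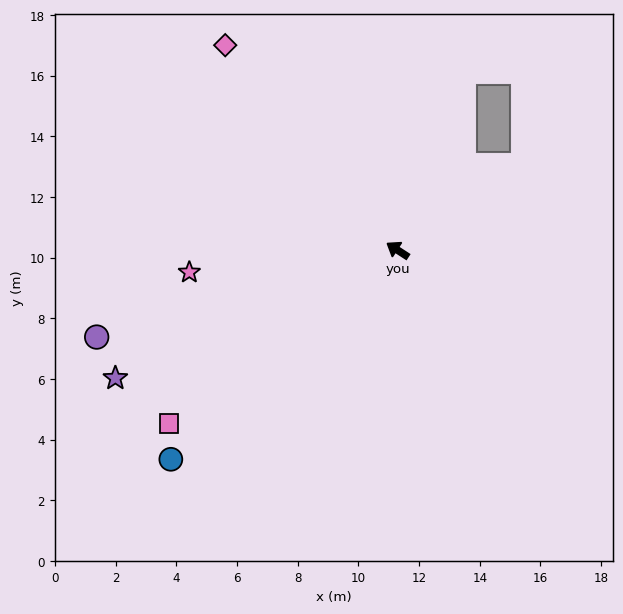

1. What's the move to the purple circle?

turn left 49°, forward 10.3 m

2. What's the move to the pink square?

turn left 70°, forward 9.5 m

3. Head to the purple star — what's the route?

turn left 57°, forward 10.2 m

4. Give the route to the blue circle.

turn left 76°, forward 10.2 m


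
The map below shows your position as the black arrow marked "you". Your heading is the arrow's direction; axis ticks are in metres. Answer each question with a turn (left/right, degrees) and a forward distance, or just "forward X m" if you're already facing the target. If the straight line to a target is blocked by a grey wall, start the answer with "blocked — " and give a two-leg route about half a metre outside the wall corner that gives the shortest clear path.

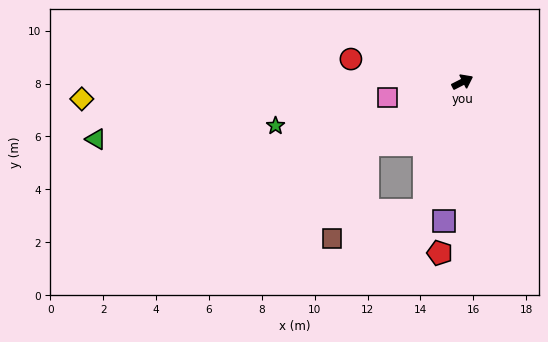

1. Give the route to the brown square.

blocked — turn right 173°, forward 4.3 m, then turn left 35°, forward 3.8 m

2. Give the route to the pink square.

turn left 165°, forward 2.9 m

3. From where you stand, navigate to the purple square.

turn right 124°, forward 5.3 m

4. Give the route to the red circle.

turn left 141°, forward 4.3 m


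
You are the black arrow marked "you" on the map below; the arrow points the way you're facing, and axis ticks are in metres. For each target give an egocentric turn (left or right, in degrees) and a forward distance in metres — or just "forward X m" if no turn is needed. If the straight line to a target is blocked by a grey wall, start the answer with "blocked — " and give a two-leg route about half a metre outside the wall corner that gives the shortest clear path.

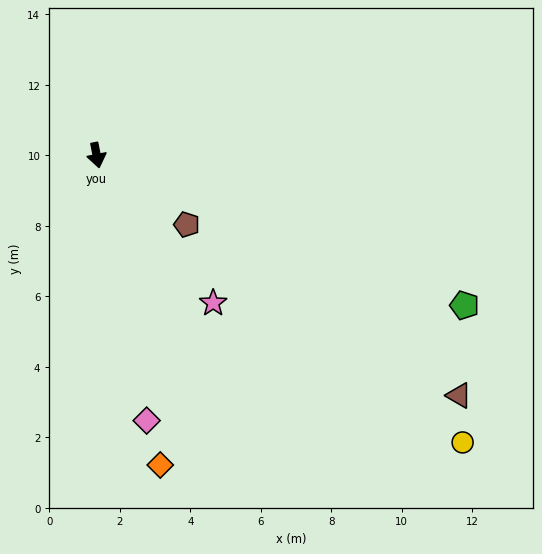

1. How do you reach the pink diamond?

forward 7.7 m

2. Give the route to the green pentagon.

turn left 57°, forward 11.3 m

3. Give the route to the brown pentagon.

turn left 41°, forward 3.2 m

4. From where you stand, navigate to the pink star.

turn left 27°, forward 5.3 m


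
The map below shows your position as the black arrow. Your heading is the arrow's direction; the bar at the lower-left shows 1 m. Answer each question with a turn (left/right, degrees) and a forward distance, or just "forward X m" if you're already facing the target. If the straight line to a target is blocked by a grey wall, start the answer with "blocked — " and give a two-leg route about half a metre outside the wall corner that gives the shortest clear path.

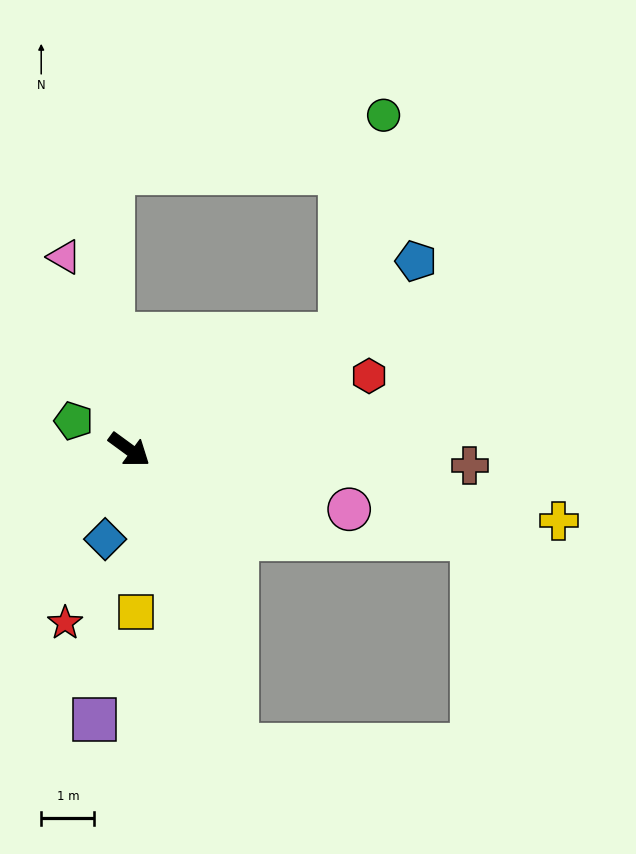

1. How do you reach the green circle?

blocked — turn left 65°, forward 4.5 m, then turn left 50°, forward 4.2 m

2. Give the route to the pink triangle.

turn left 145°, forward 3.8 m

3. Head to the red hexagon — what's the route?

turn left 53°, forward 4.7 m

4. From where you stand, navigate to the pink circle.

turn left 21°, forward 4.3 m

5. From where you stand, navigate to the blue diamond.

turn right 69°, forward 1.7 m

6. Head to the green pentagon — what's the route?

turn right 171°, forward 1.2 m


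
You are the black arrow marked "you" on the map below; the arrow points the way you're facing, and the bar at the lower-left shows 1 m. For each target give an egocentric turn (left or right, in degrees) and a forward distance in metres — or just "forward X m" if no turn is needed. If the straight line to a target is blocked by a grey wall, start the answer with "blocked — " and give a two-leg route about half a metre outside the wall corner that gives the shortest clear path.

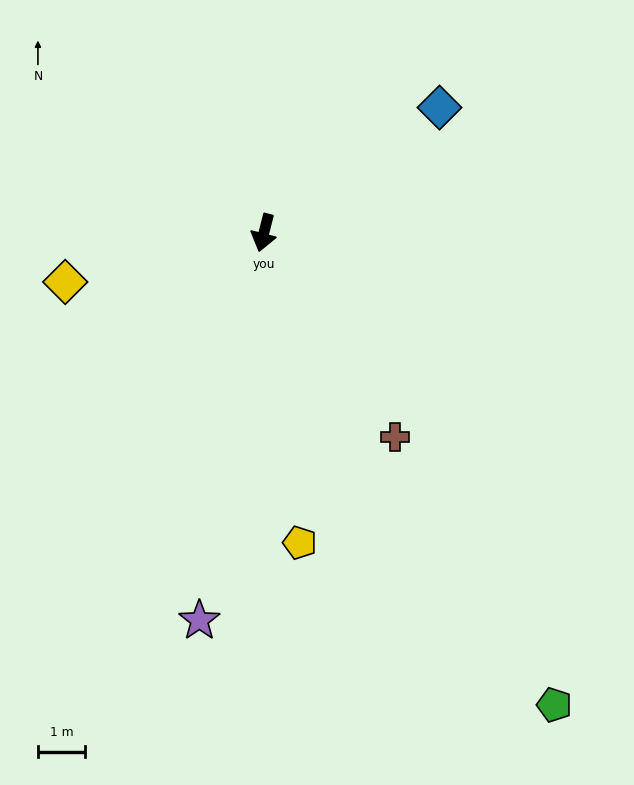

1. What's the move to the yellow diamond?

turn right 62°, forward 4.4 m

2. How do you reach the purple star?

turn left 5°, forward 8.4 m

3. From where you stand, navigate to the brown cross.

turn left 47°, forward 5.2 m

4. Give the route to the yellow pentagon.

turn left 21°, forward 6.7 m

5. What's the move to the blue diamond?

turn left 140°, forward 4.6 m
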